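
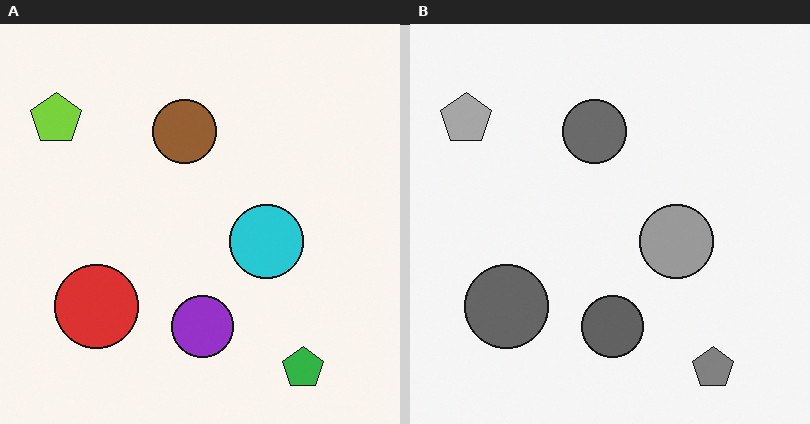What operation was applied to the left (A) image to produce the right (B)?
Converted to grayscale.

All color is removed — every shape is now a shade of grey.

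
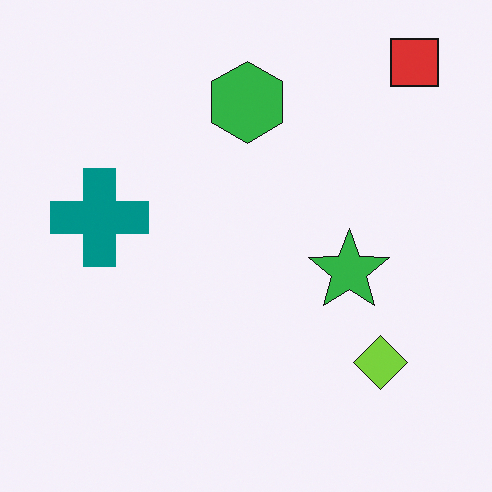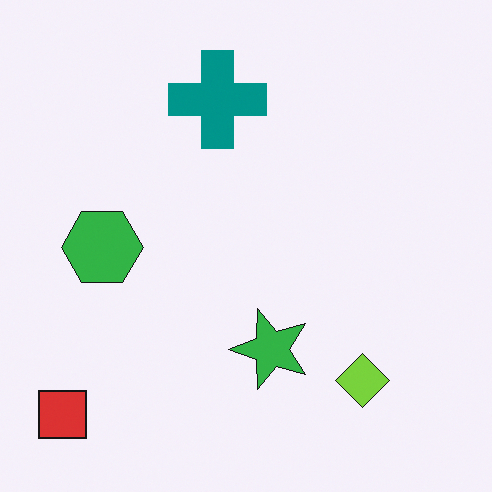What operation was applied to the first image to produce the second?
Transposed (reflected across the top-left ↔ bottom-right diagonal).

Shapes have swapped their row and column positions — what was in the top-right is now in the bottom-left — a diagonal reflection.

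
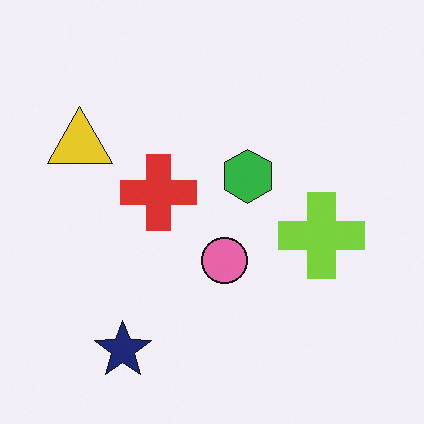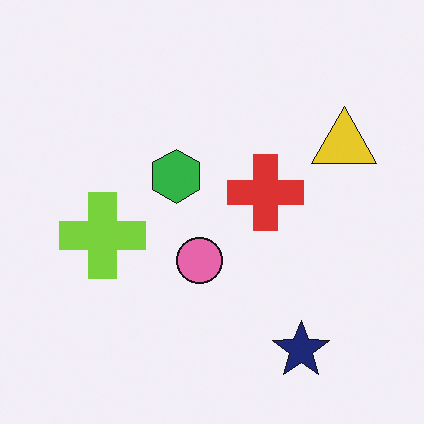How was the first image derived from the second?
Flipped horizontally (left ↔ right).

The yellow triangle is in the right of the second image and the left of the first — shapes on opposite sides of the vertical midline have swapped in a mirror flip.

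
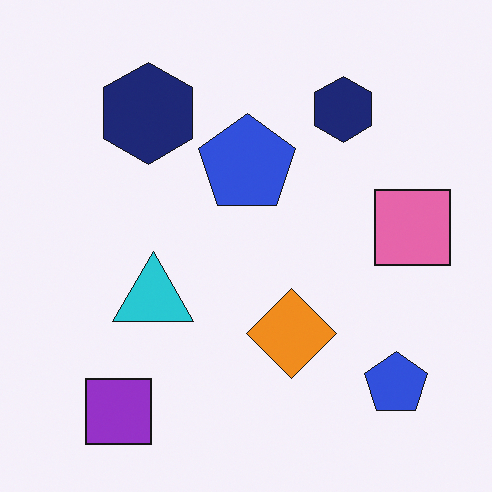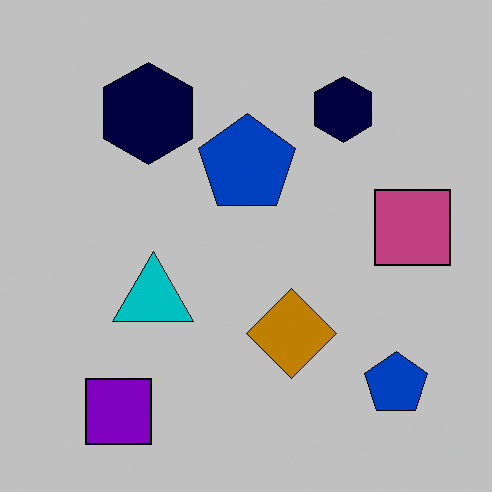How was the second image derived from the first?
It was heavily posterized to just a handful of flat colors.

Each flat color has snapped to a coarser quantized level — most visibly, the near-white background has dropped to a flat grey.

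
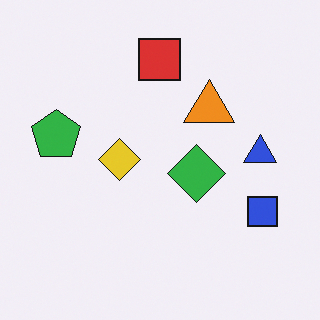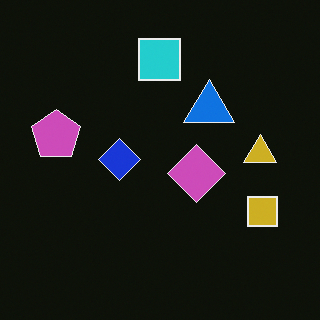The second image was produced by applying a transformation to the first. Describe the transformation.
The second image is the first color-inverted (negative).

The light background has become dark and every shape's color is its complement — a photographic negative.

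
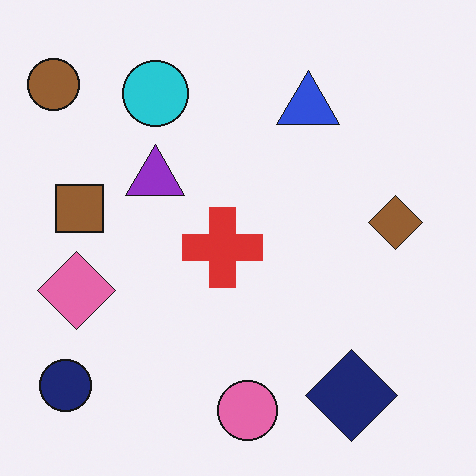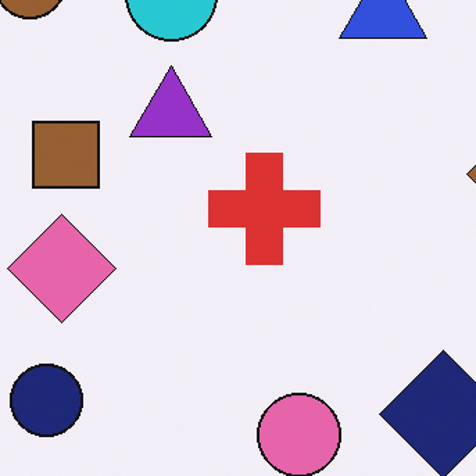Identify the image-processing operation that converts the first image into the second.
This is the original image cropped slightly and scaled back up.

The visible shapes are larger and the field of view is narrower; shapes near the original edges may be partly or wholly outside the frame — a crop-and-rescale.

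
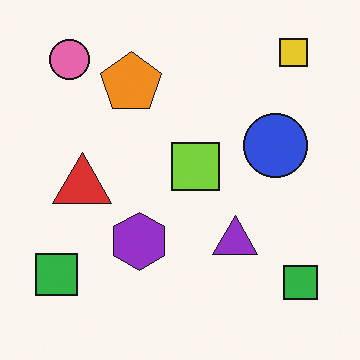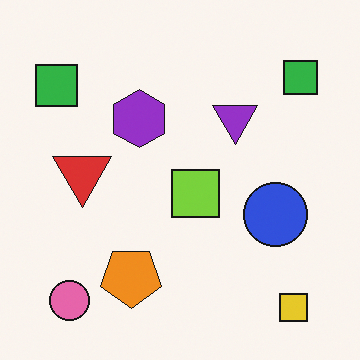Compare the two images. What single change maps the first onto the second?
The transformation is: flipped vertically (top ↔ bottom).

The yellow square is in the top-right of the first image and the bottom-right of the second — shapes on opposite sides of the horizontal midline have swapped in a mirror flip.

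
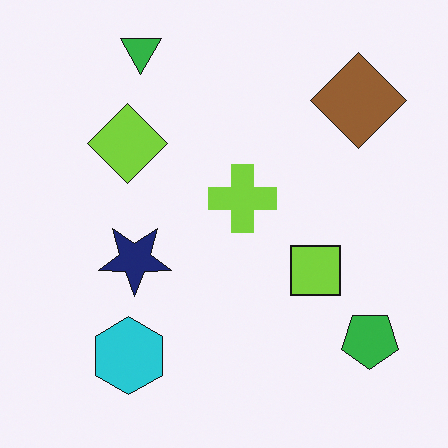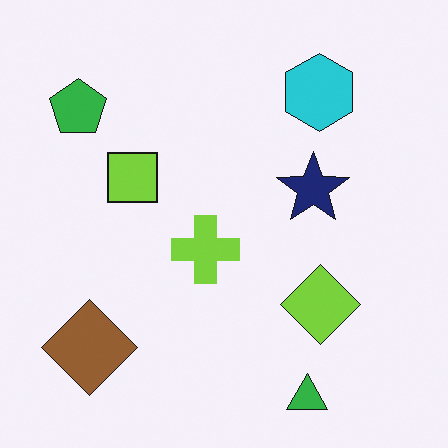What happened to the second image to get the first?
Rotated 180°.

The green triangle sits in the bottom-right of the second image and the top-left of the first — consistent with a whole-image 180° rotation.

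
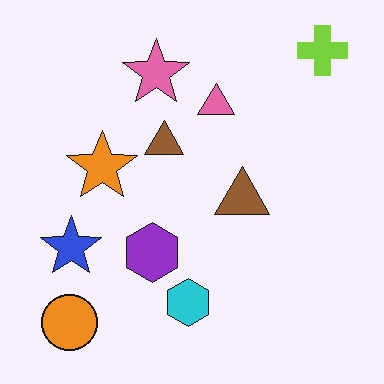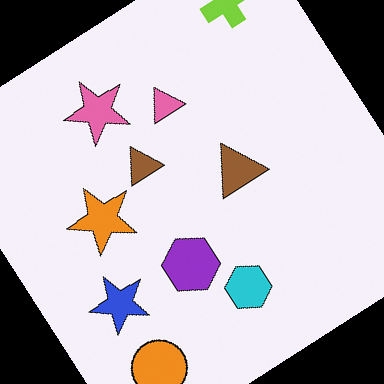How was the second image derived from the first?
The image was rotated counter-clockwise by a large amount — several tens of degrees.

Every shape is tilted by the same angle and the image corners show triangular fill wedges — a whole-image rotation by a non-right angle.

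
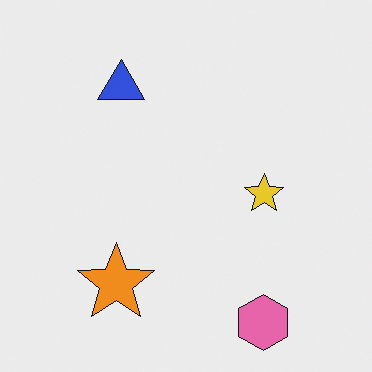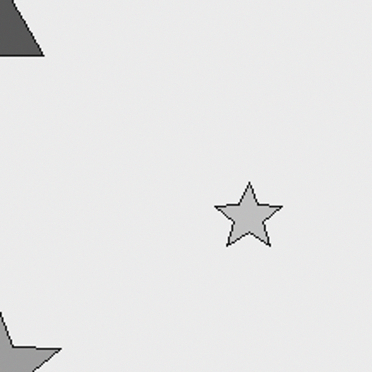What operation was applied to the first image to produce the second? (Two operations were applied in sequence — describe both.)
The second image is the first converted to grayscale, then cropped tightly and scaled back up.

All color is removed — every shape is now a shade of grey. The visible shapes are larger and the field of view is narrower; shapes near the original edges may be partly or wholly outside the frame — a crop-and-rescale.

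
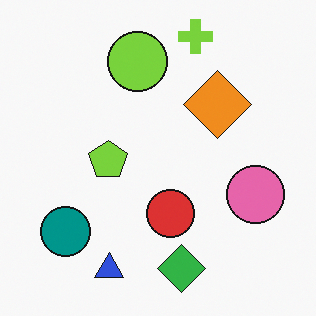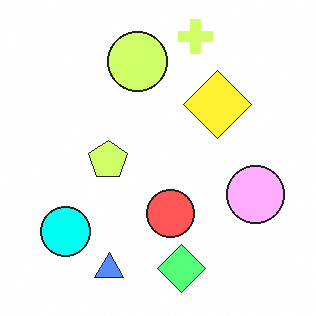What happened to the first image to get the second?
Noticeably brightened.

Every pixel — background and shapes alike — is uniformly brightened.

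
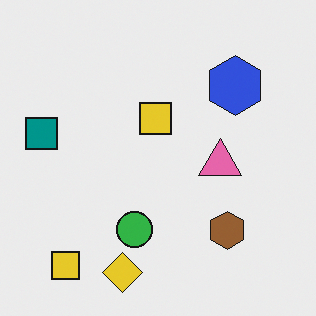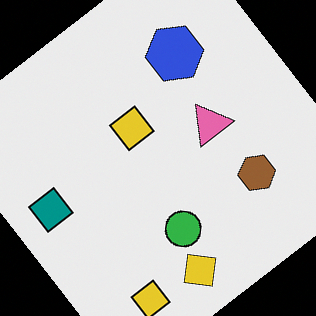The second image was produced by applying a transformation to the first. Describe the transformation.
The transformation is: rotated counter-clockwise by a large amount — several tens of degrees.

Every shape is tilted by the same angle and the image corners show triangular fill wedges — a whole-image rotation by a non-right angle.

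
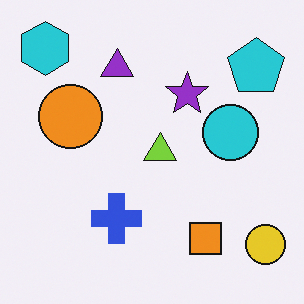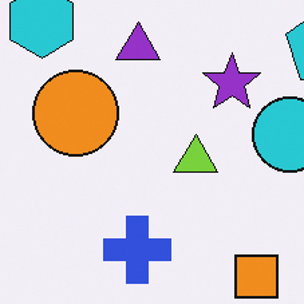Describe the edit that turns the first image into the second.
Cropped slightly and scaled back up.

The visible shapes are larger and the field of view is narrower; shapes near the original edges may be partly or wholly outside the frame — a crop-and-rescale.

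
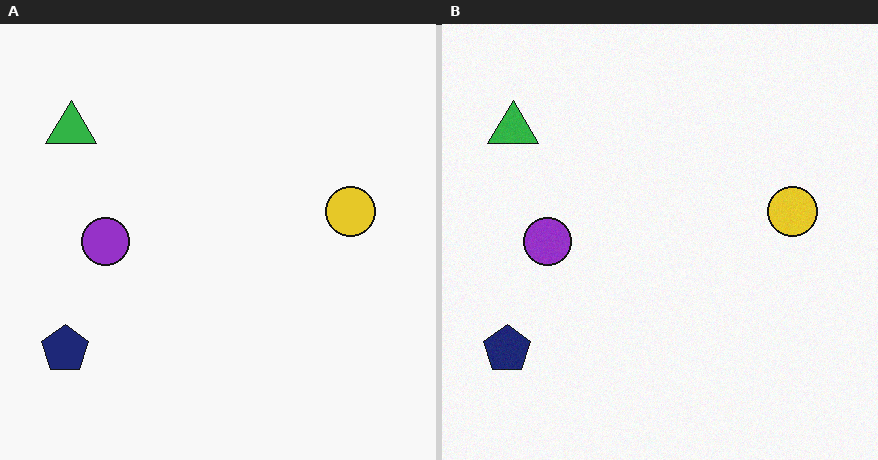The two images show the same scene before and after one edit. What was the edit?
The image was degraded with light additive noise.

Random speckle covers the whole image, including the flat background.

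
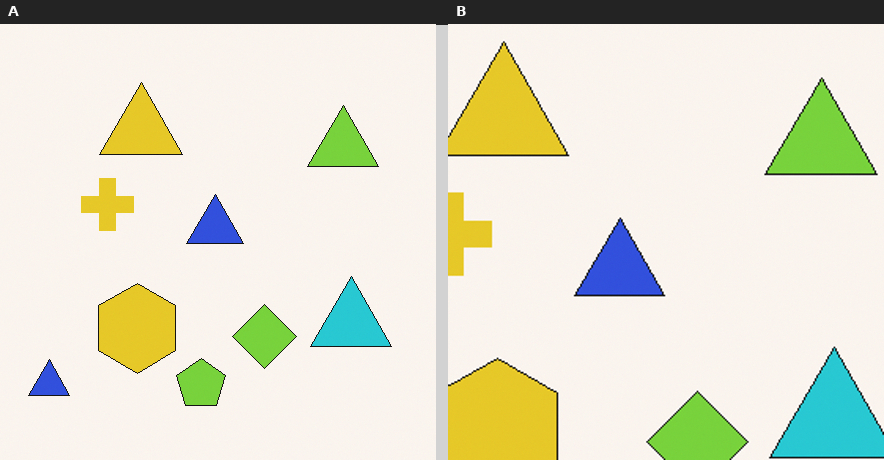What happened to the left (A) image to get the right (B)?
It was cropped to a modestly smaller region and rescaled.

The visible shapes are larger and the field of view is narrower; shapes near the original edges may be partly or wholly outside the frame — a crop-and-rescale.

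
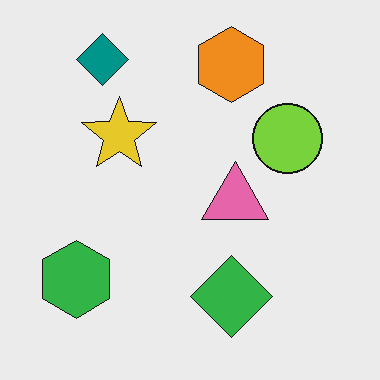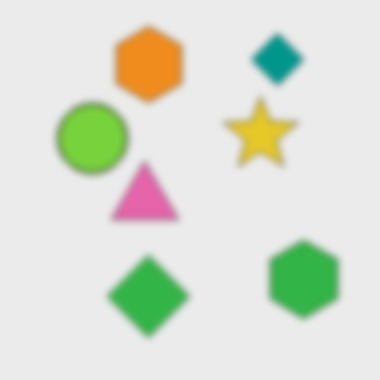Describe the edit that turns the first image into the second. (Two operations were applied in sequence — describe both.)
The transformation is: moderately blurred, then flipped horizontally (left ↔ right).

Shape edges and outlines are uniformly softened across the whole image. The green hexagon is in the bottom-left of the first image and the bottom-right of the second — shapes on opposite sides of the vertical midline have swapped in a mirror flip.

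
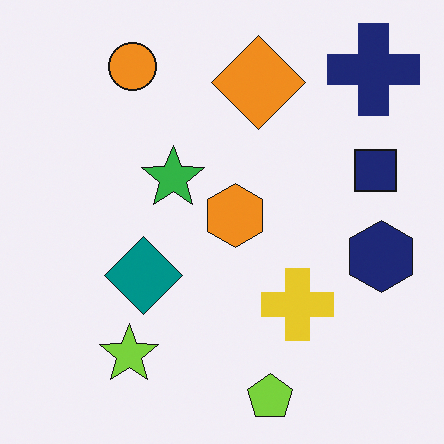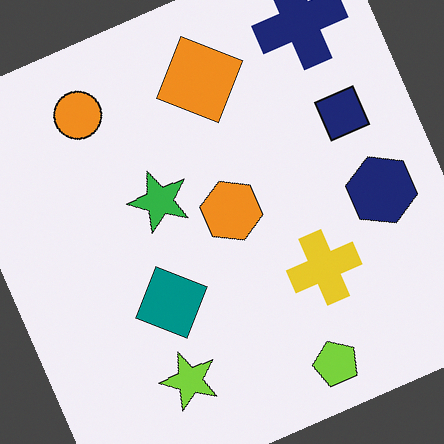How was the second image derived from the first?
The image was rotated counter-clockwise by a moderate amount.

Every shape is tilted by the same angle and the image corners show triangular fill wedges — a whole-image rotation by a non-right angle.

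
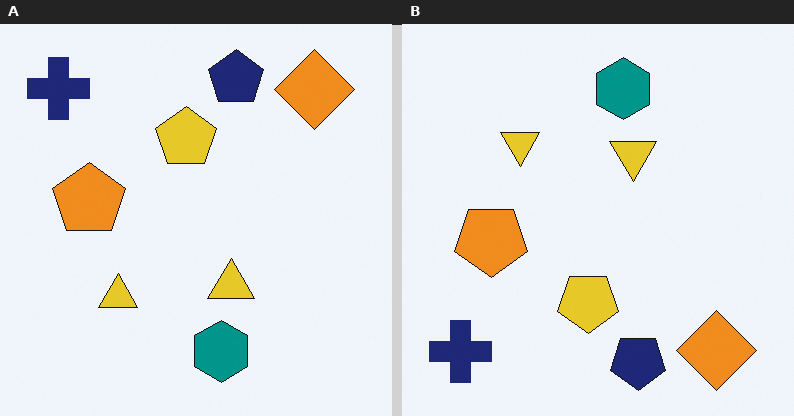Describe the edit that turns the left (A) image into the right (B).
This is the original image flipped vertically (top ↔ bottom).

The navy pentagon is in the top of the left (A) image and the bottom of the right (B) — shapes on opposite sides of the horizontal midline have swapped in a mirror flip.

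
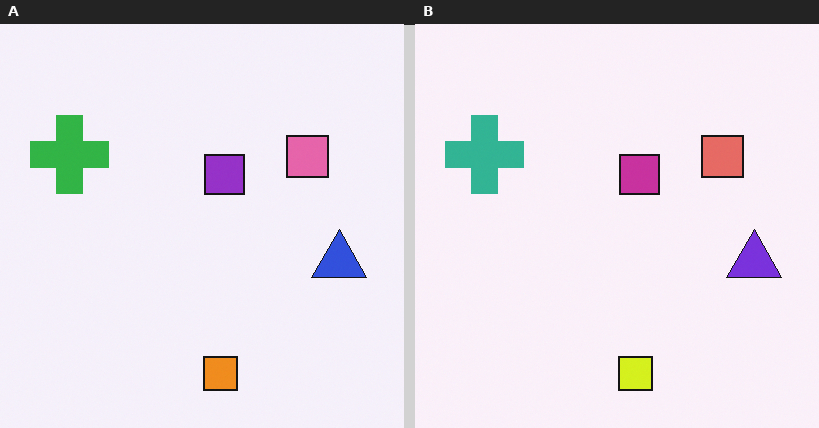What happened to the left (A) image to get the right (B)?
It was hue-shifted slightly.

Every shape's color has rotated by the same amount around the hue wheel — a uniform hue shift.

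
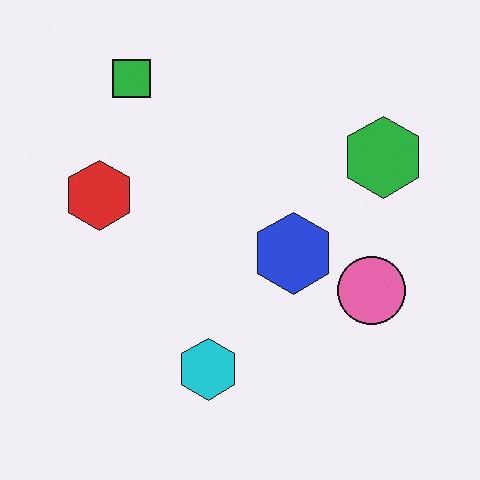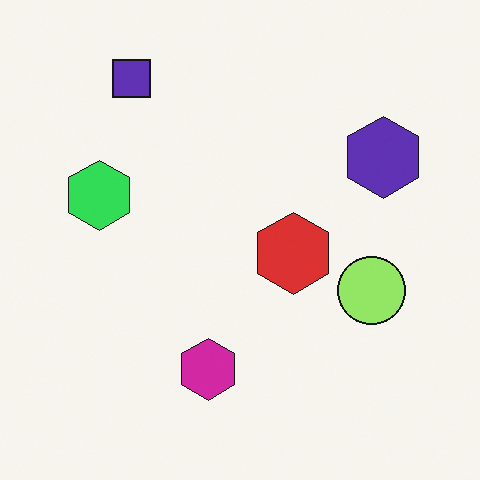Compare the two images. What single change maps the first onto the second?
Hue-shifted through roughly a third of the color wheel.

Every shape's color has rotated by the same amount around the hue wheel — a uniform hue shift.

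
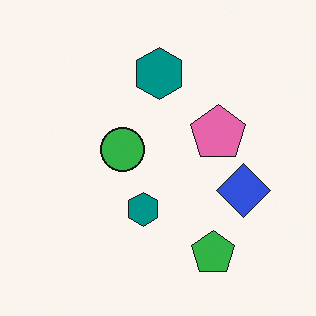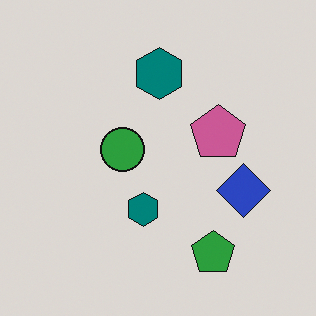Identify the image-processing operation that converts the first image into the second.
The image was slightly darkened.

Every pixel — background and shapes alike — is uniformly darkened.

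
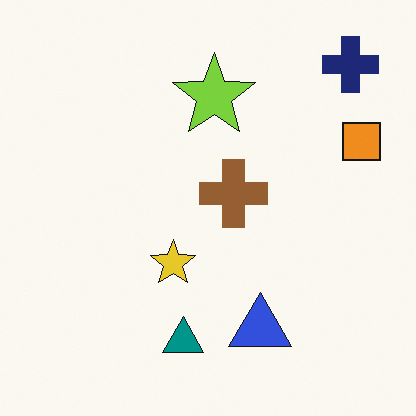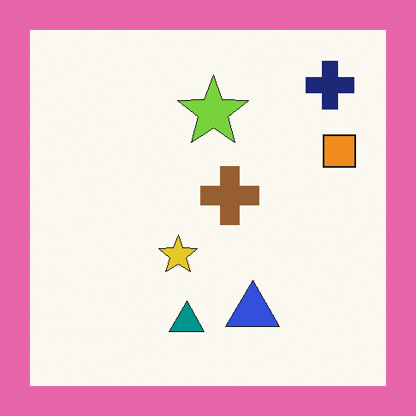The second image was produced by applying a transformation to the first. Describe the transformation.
The image was framed with a pink border.

A solid pink frame runs around the edge of the second image, with the content slightly shrunk inside it.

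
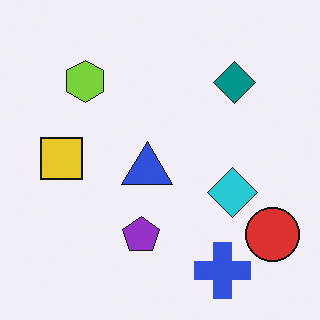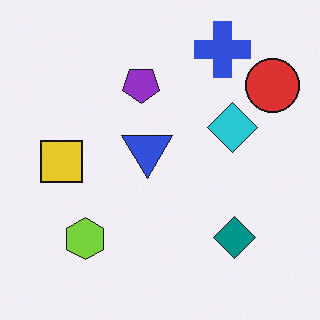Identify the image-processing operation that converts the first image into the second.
The image was flipped vertically (top ↔ bottom).

The blue cross is in the bottom-right of the first image and the top-right of the second — shapes on opposite sides of the horizontal midline have swapped in a mirror flip.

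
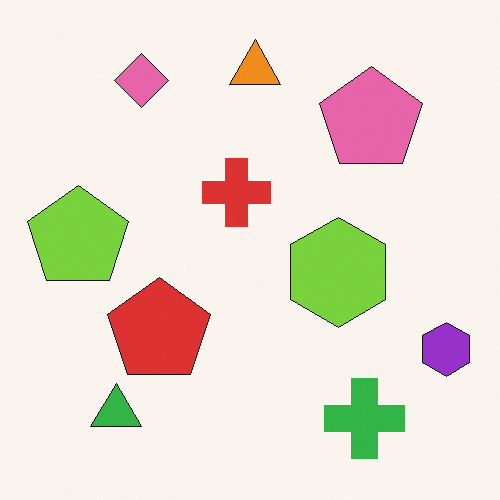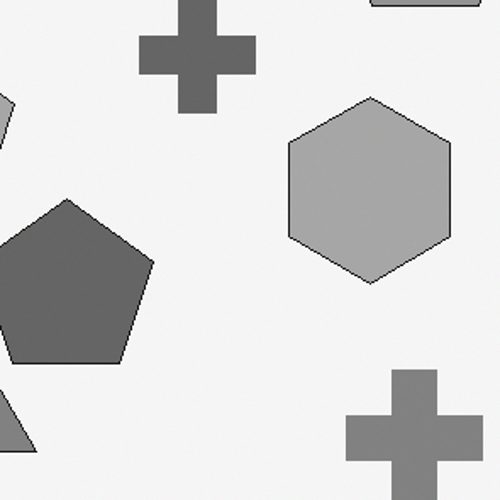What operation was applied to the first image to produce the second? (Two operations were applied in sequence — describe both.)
This is the original image converted to grayscale, then cropped tightly and scaled back up.

All color is removed — every shape is now a shade of grey. The visible shapes are larger and the field of view is narrower; shapes near the original edges may be partly or wholly outside the frame — a crop-and-rescale.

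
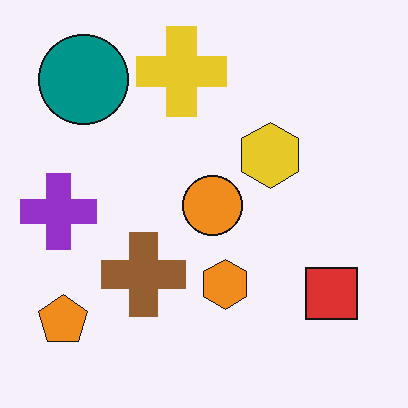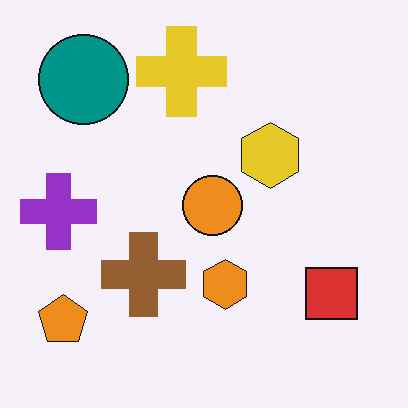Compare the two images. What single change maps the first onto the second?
The second image is the first given moderate JPEG compression.

Blocky 8×8 compression artifacts appear around shape edges and the flat background shows ringing — characteristic JPEG degradation.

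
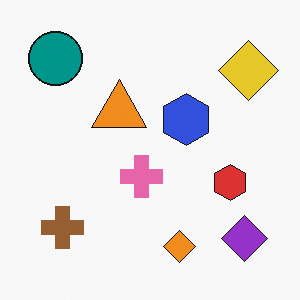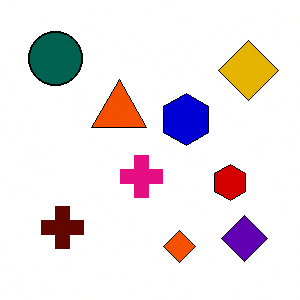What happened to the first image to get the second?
The transformation is: boosted in contrast.

Tones are pushed away from mid-grey across the whole image — a global contrast change.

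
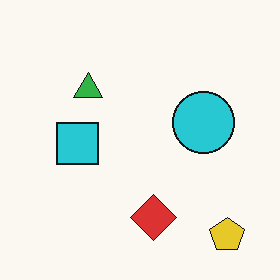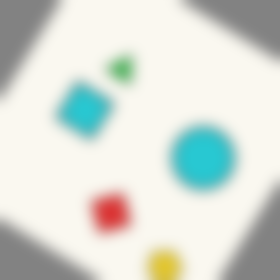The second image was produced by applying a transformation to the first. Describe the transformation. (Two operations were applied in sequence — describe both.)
This is the original image rotated clockwise by a large amount — several tens of degrees, then heavily blurred.

Every shape is tilted by the same angle and the image corners show triangular fill wedges — a whole-image rotation by a non-right angle. Shape edges and outlines are uniformly softened across the whole image.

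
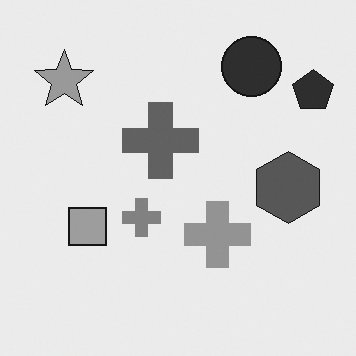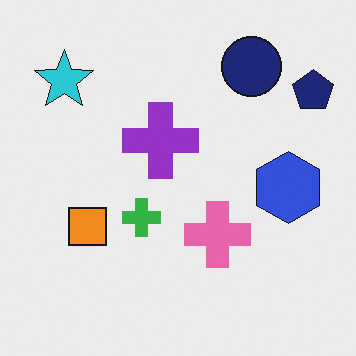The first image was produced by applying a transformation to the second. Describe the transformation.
Converted to grayscale.

All color is removed — every shape is now a shade of grey.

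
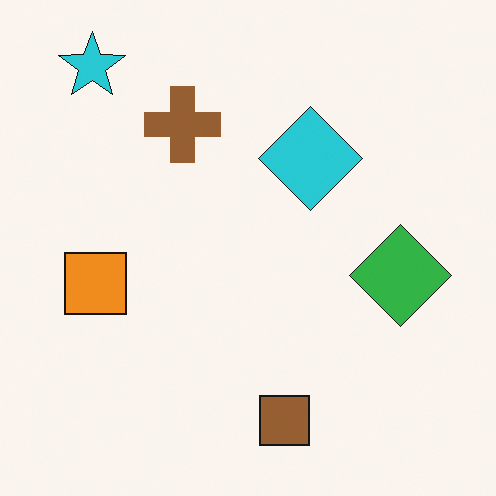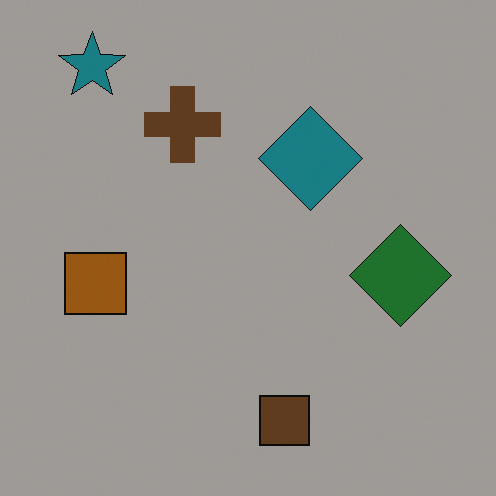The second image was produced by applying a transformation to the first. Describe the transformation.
This is the original image darkened a lot.

Every pixel — background and shapes alike — is uniformly darkened.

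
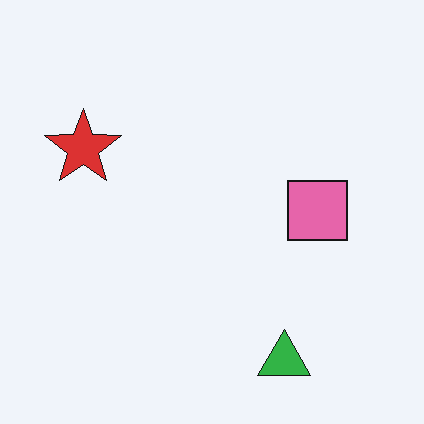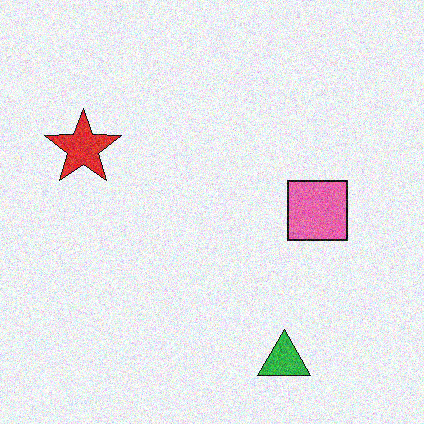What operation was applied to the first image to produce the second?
The second image is the first degraded with visible gaussian noise.

Random speckle covers the whole image, including the flat background.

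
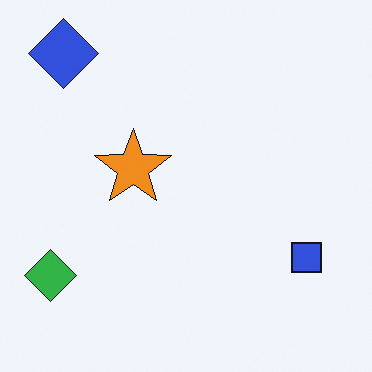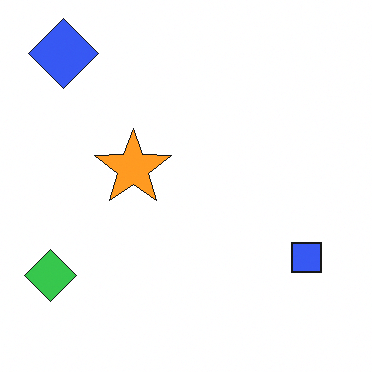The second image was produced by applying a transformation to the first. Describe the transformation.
Slightly brightened.

Every pixel — background and shapes alike — is uniformly brightened.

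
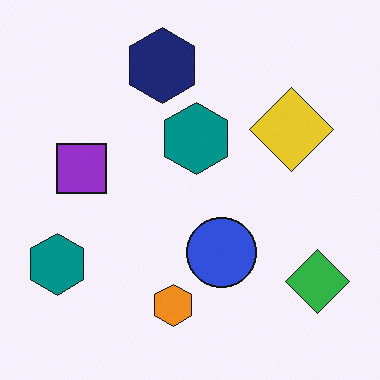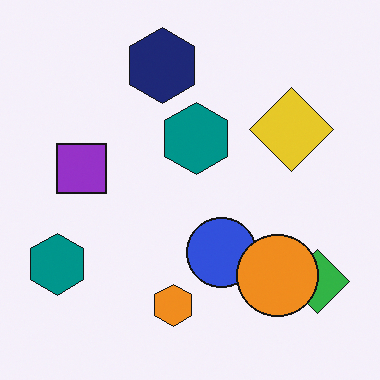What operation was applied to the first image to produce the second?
Overlaid with an additional orange circle.

An orange circle appears in the second image that is absent from the first.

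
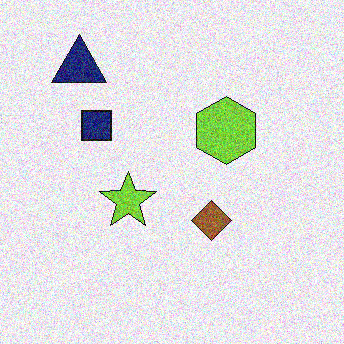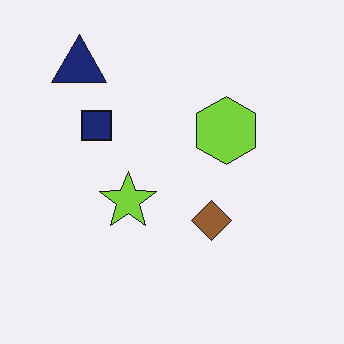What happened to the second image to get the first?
Degraded with a thick layer of grain.

Random speckle covers the whole image, including the flat background.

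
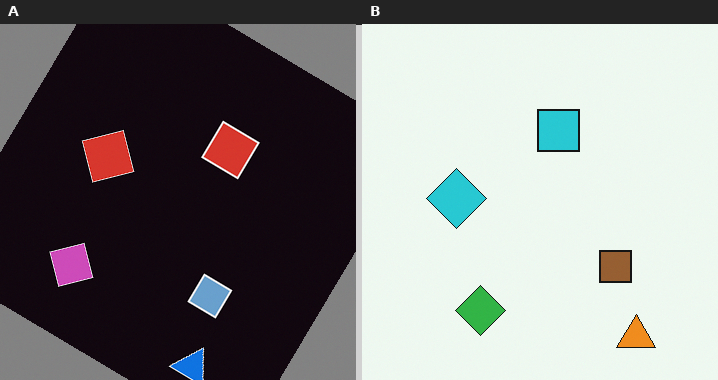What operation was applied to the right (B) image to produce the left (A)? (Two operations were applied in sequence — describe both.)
The left (A) image is the right (B) color-inverted (negative), then rotated clockwise by a large amount — several tens of degrees.

The light background has become dark and every shape's color is its complement — a photographic negative. Every shape is tilted by the same angle and the image corners show triangular fill wedges — a whole-image rotation by a non-right angle.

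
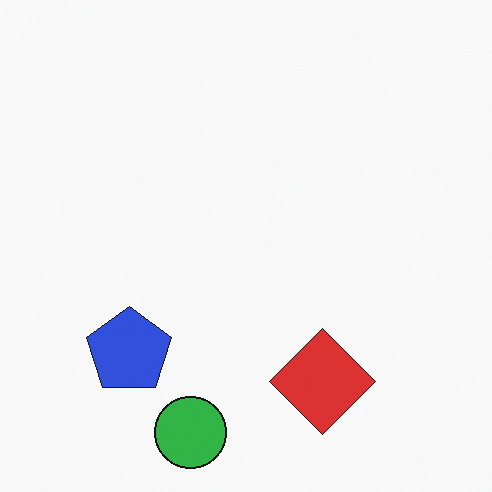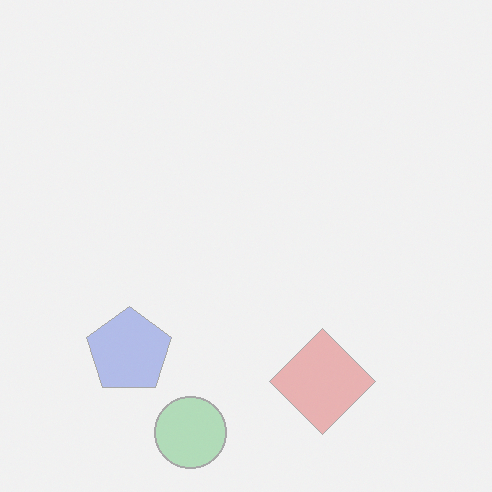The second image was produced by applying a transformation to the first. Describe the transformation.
It was washed out (contrast reduced).

Tones are pushed toward mid-grey across the whole image — a global contrast change.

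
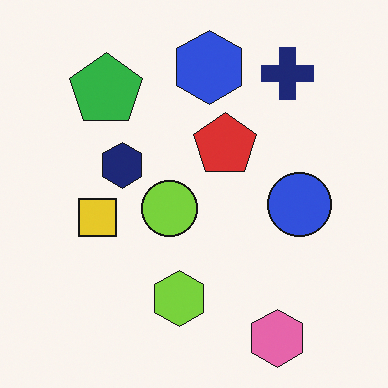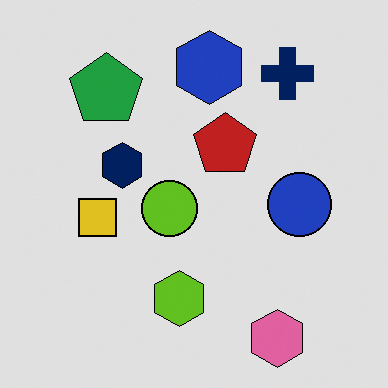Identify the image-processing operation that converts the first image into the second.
It was moderately posterized.

Each flat color has snapped to a coarser quantized level — most visibly, the near-white background has dropped to a flat grey.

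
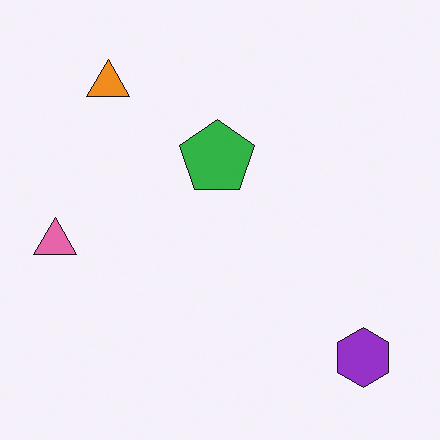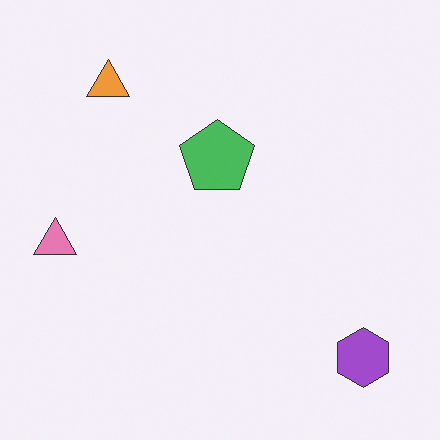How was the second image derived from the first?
Given slightly reduced contrast.

Tones are pushed toward mid-grey across the whole image — a global contrast change.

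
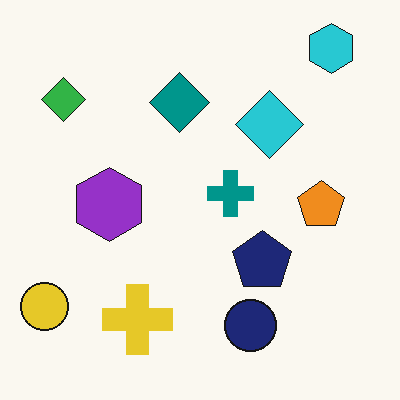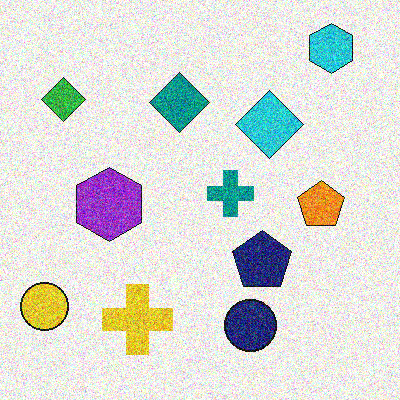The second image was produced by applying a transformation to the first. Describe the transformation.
It was degraded with strong gaussian noise.

Random speckle covers the whole image, including the flat background.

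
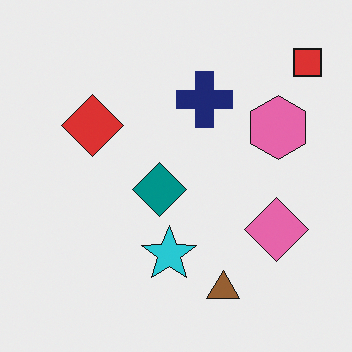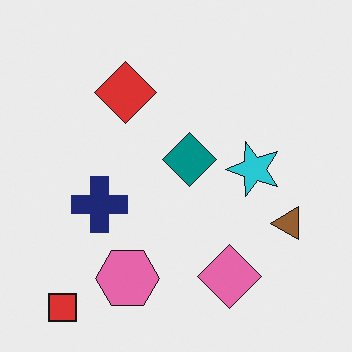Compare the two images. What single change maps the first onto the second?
The image was transposed (reflected across the top-left ↔ bottom-right diagonal).

Shapes have swapped their row and column positions — what was in the top-right is now in the bottom-left — a diagonal reflection.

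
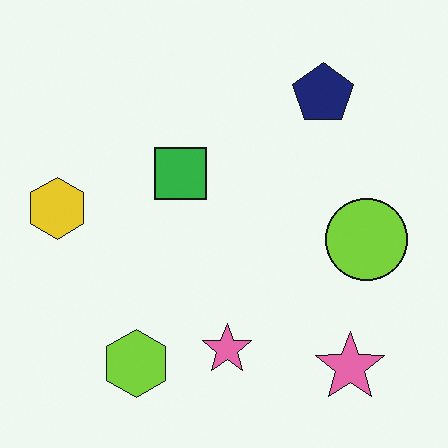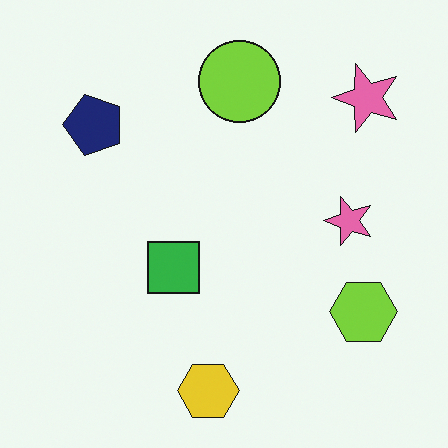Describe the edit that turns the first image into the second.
This is the original image rotated 90° counter-clockwise.

The yellow hexagon sits in the left of the first image and the bottom of the second — consistent with a whole-image 90° counter-clockwise rotation.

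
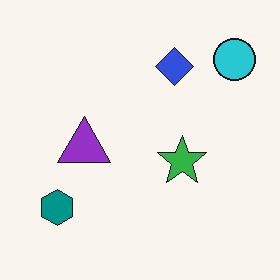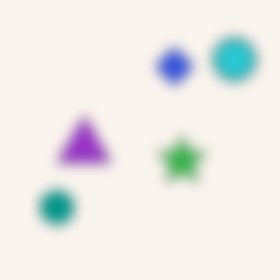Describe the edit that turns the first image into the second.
The image was strongly gaussian-blurred.

Shape edges and outlines are uniformly softened across the whole image.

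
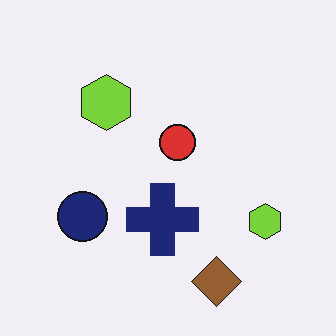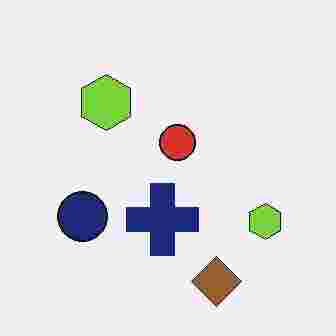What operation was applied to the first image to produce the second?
The second image is the first degraded with heavy JPEG compression.

Blocky 8×8 compression artifacts appear around shape edges and the flat background shows ringing — characteristic JPEG degradation.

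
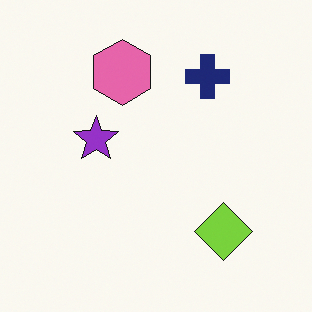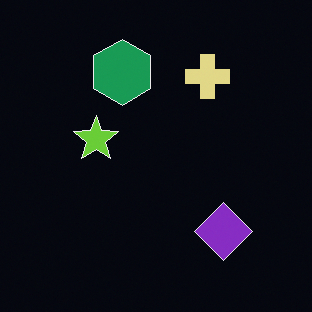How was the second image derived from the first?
The image was color-inverted (negative).

The light background has become dark and every shape's color is its complement — a photographic negative.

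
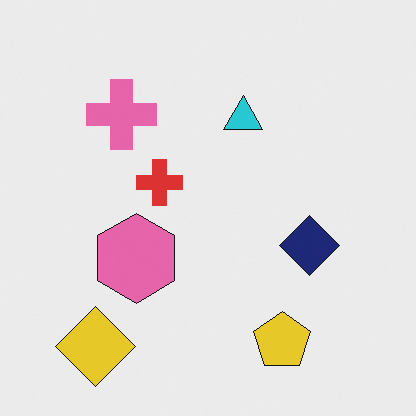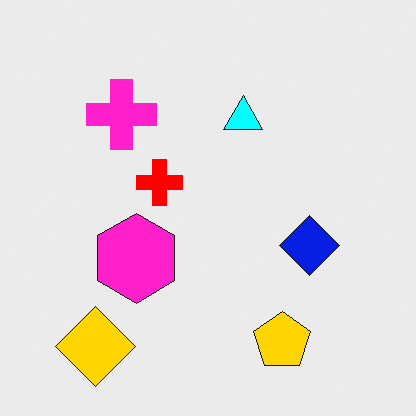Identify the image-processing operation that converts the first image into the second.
Made much more vivid (saturation change).

All colors are more vivid — a global saturation change.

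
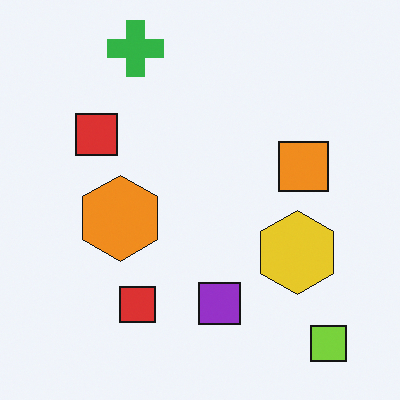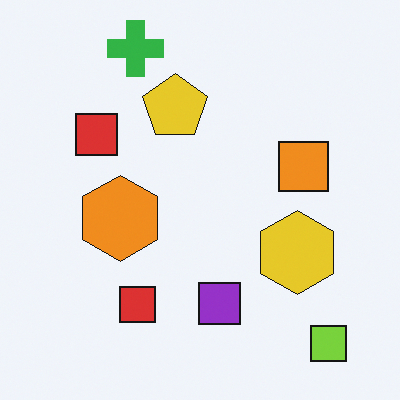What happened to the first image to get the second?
It was overlaid with an additional yellow pentagon.

A yellow pentagon appears in the second image that is absent from the first.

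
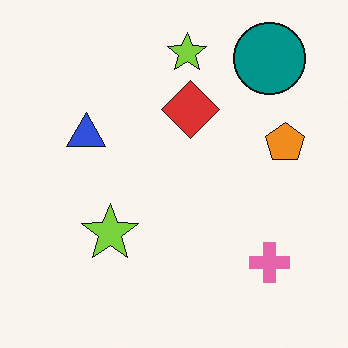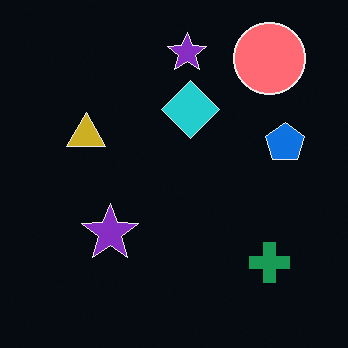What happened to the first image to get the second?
Color-inverted (negative).

The light background has become dark and every shape's color is its complement — a photographic negative.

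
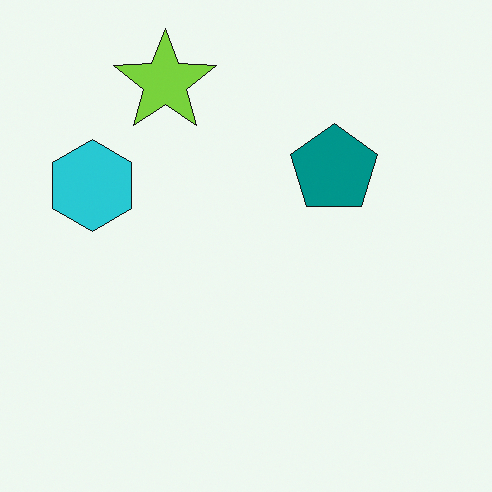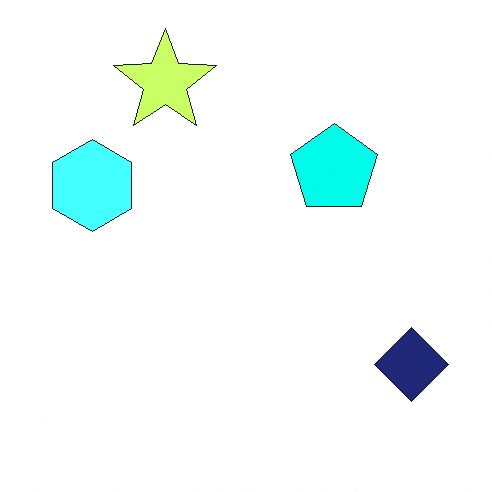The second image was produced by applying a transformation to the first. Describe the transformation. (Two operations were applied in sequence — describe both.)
The transformation is: substantially brightened, then overlaid with an additional navy diamond.

Every pixel — background and shapes alike — is uniformly brightened. A navy diamond appears in the second image that is absent from the first.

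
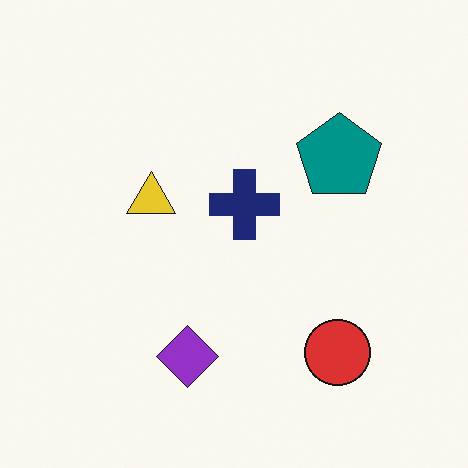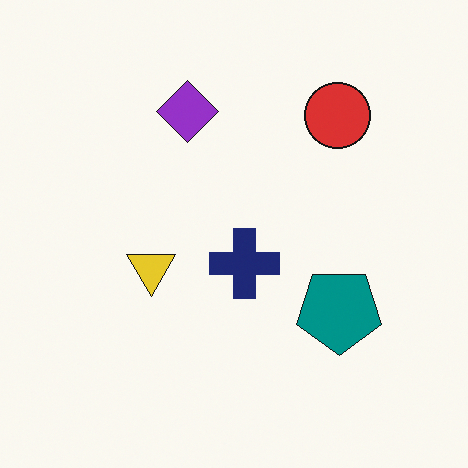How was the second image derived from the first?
This is the original image flipped vertically (top ↔ bottom).

The purple diamond is in the bottom of the first image and the top of the second — shapes on opposite sides of the horizontal midline have swapped in a mirror flip.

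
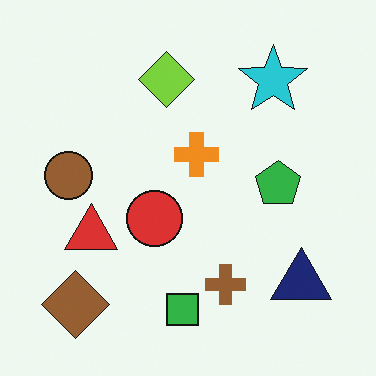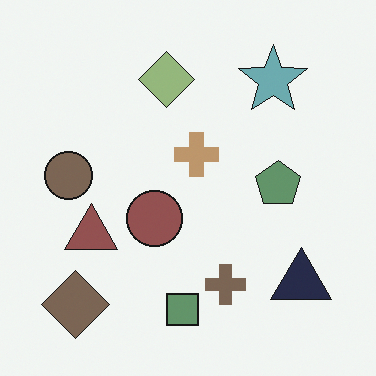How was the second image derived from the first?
This is the original image made much more muted (saturation change).

All colors are more muted and greyish — a global saturation change.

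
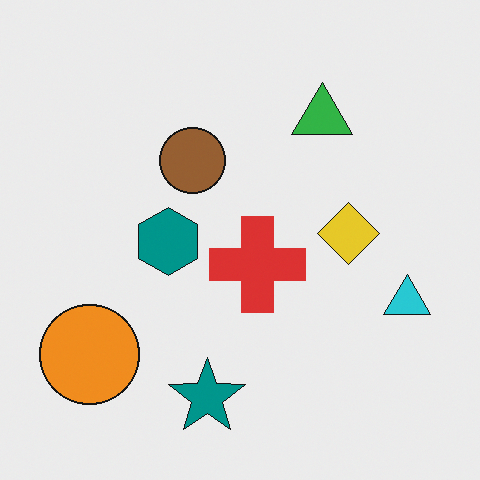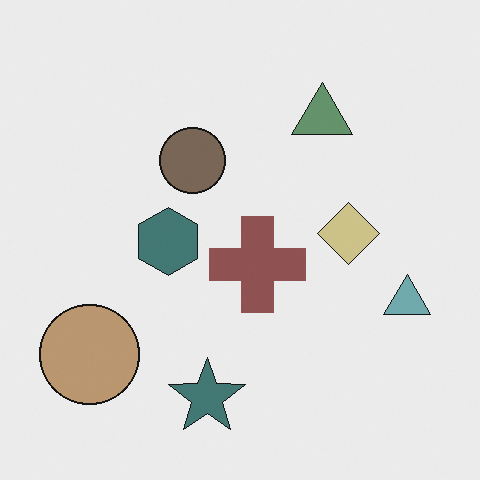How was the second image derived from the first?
The image was made much more muted (saturation change).

All colors are more muted and greyish — a global saturation change.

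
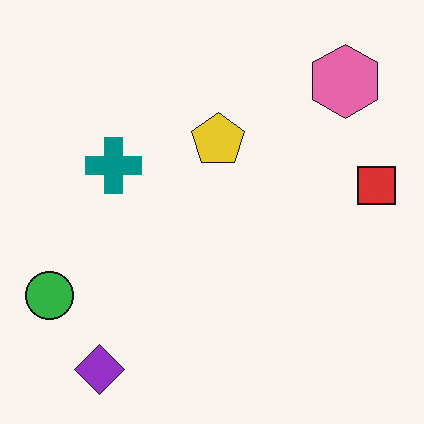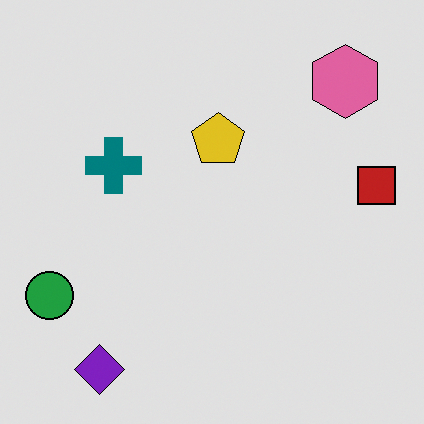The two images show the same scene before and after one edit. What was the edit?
The transformation is: posterized to a reduced palette.

Each flat color has snapped to a coarser quantized level — most visibly, the near-white background has dropped to a flat grey.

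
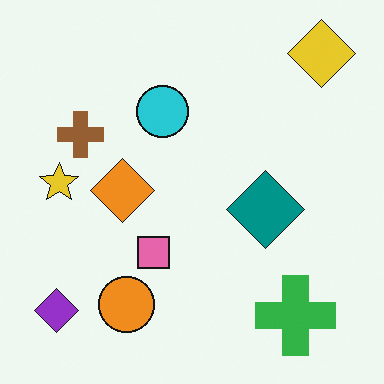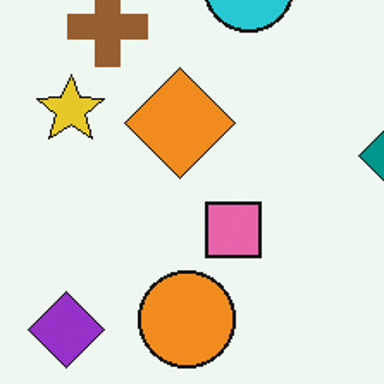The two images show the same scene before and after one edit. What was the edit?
This is the original image cropped to a noticeably smaller region and rescaled.

The visible shapes are larger and the field of view is narrower; shapes near the original edges may be partly or wholly outside the frame — a crop-and-rescale.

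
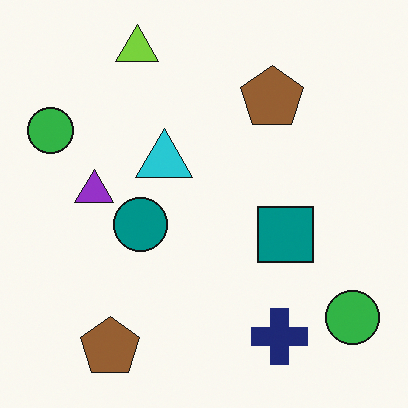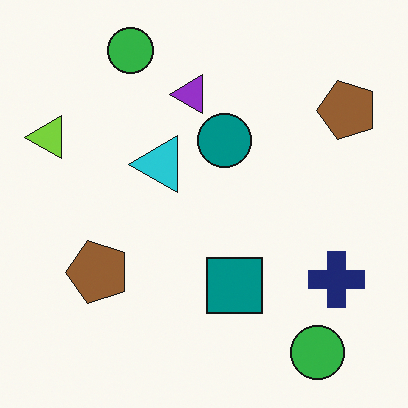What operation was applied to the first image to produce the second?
The transformation is: transposed (reflected across the top-left ↔ bottom-right diagonal).

Shapes have swapped their row and column positions — what was in the top-right is now in the bottom-left — a diagonal reflection.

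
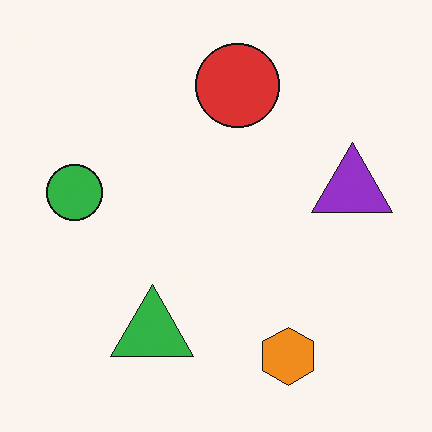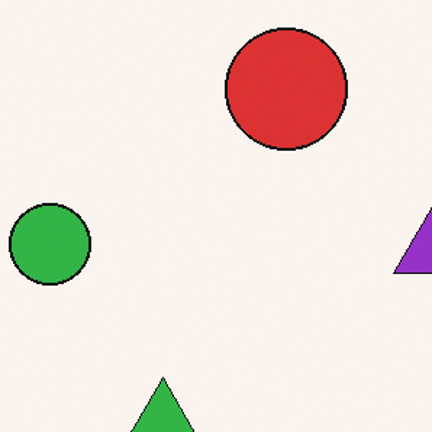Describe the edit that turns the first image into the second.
The second image is the first cropped to a modestly smaller region and rescaled.

The visible shapes are larger and the field of view is narrower; shapes near the original edges may be partly or wholly outside the frame — a crop-and-rescale.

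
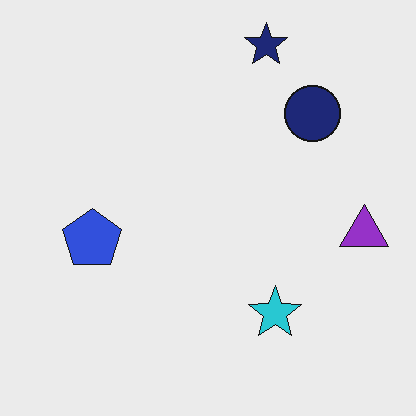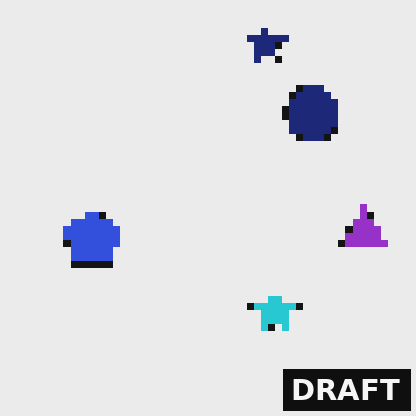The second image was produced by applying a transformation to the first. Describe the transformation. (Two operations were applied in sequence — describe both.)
Pixelated into visible square blocks, then watermarked with the text "DRAFT" in the lower-right corner.

Shapes are reduced to large square blocks; fine edges and outlines are lost — a downscale-then-upscale (mosaic) effect. A dark label reading "DRAFT" appears in the lower-right corner.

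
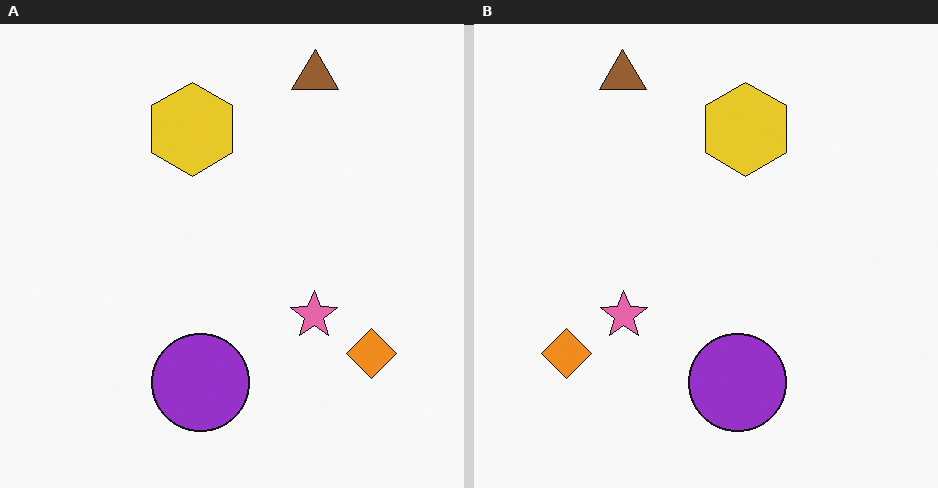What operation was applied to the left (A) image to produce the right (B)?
This is the original image flipped horizontally (left ↔ right).

The orange diamond is in the bottom-right of the left (A) image and the bottom-left of the right (B) — shapes on opposite sides of the vertical midline have swapped in a mirror flip.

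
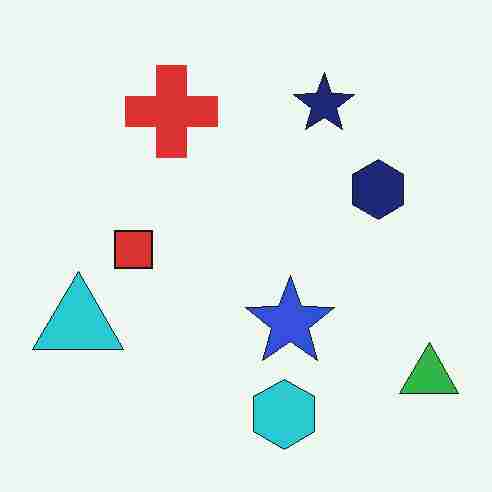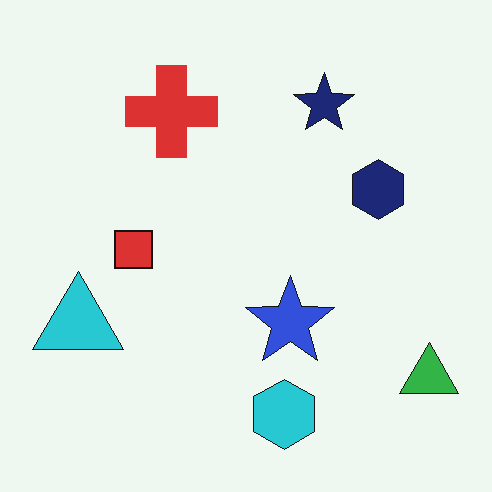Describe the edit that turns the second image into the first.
This is the original image degraded with heavy JPEG compression.

Blocky 8×8 compression artifacts appear around shape edges and the flat background shows ringing — characteristic JPEG degradation.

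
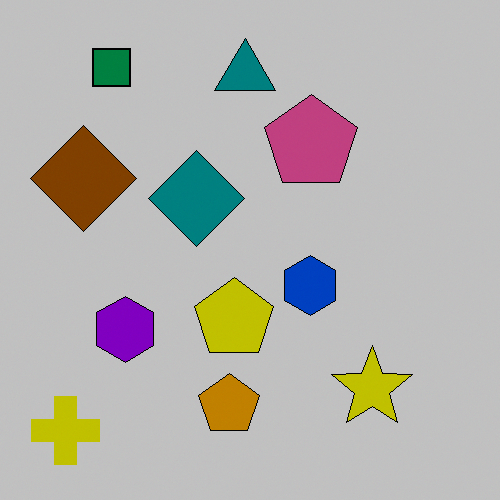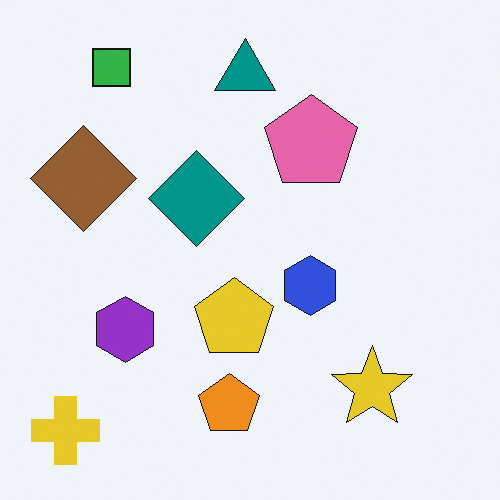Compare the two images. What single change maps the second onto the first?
This is the original image aggressively posterized.

Each flat color has snapped to a coarser quantized level — most visibly, the near-white background has dropped to a flat grey.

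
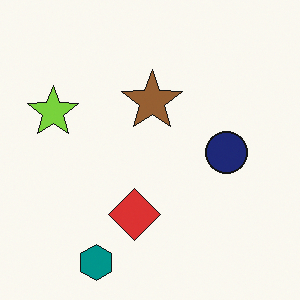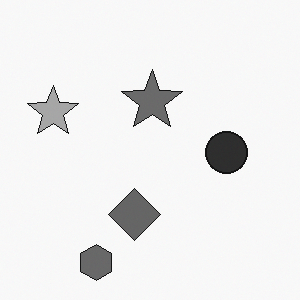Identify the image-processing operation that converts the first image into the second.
This is the original image converted to grayscale.

All color is removed — every shape is now a shade of grey.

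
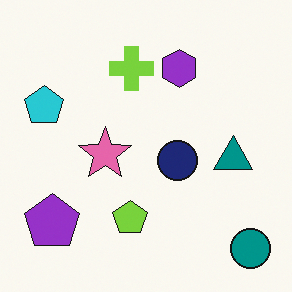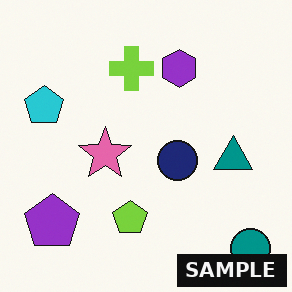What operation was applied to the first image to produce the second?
Watermarked with the text "SAMPLE" in the lower-right corner.

A dark label reading "SAMPLE" appears in the lower-right corner.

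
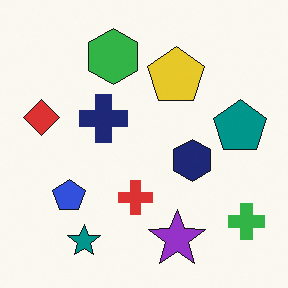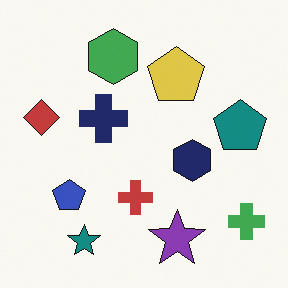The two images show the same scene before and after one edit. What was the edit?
It was slightly desaturated.

All colors are more muted and greyish — a global saturation change.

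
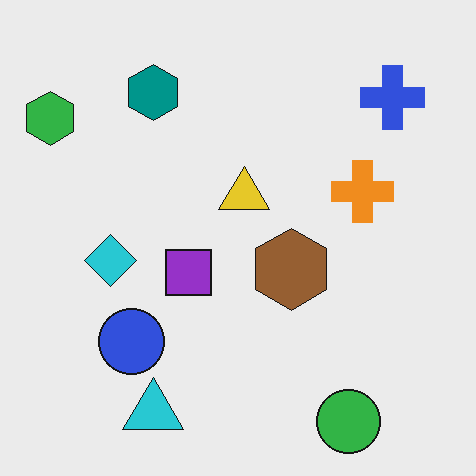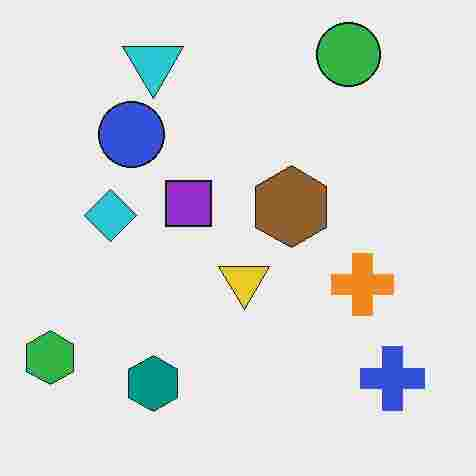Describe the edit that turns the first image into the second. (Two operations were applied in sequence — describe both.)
The second image is the first flipped vertically (top ↔ bottom), then heavily JPEG-compressed with obvious blocking artifacts.

The green circle is in the bottom-right of the first image and the top-right of the second — shapes on opposite sides of the horizontal midline have swapped in a mirror flip. Blocky 8×8 compression artifacts appear around shape edges and the flat background shows ringing — characteristic JPEG degradation.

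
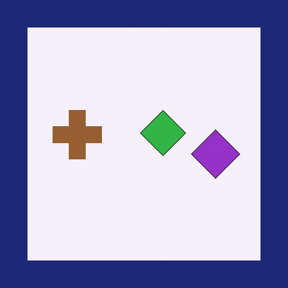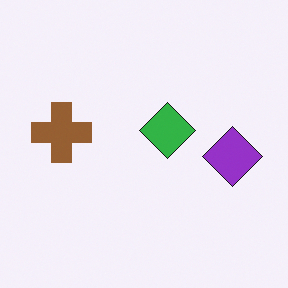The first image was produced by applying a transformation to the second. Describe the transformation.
Framed with a navy border.

A solid navy frame runs around the edge of the first image, with the content slightly shrunk inside it.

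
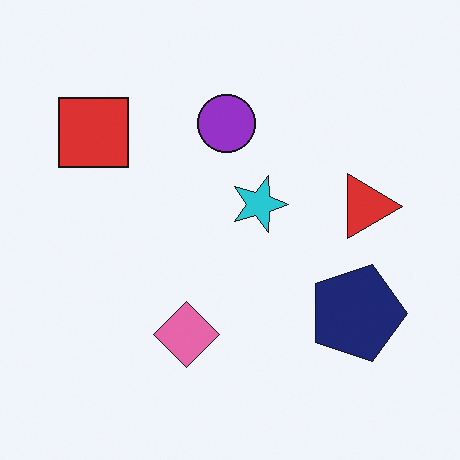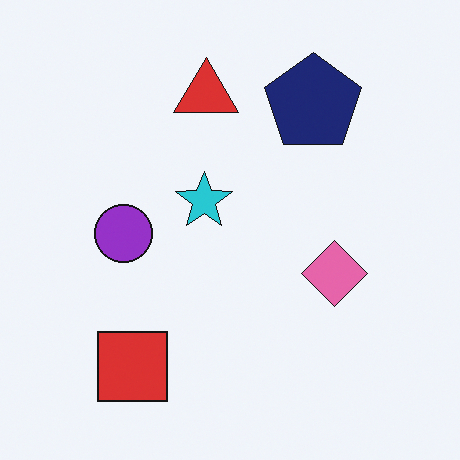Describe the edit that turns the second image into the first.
The first image is the second rotated 90° clockwise.

The red square sits in the bottom-left of the second image and the top-left of the first — consistent with a whole-image 90° clockwise rotation.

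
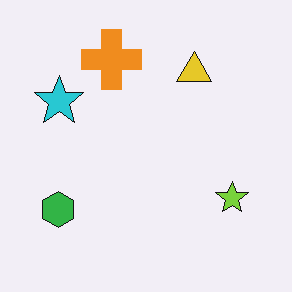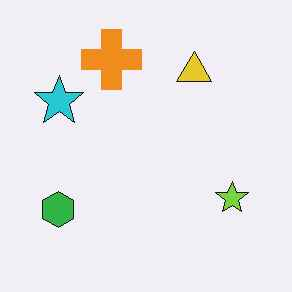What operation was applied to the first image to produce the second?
It was given moderate JPEG compression.

Blocky 8×8 compression artifacts appear around shape edges and the flat background shows ringing — characteristic JPEG degradation.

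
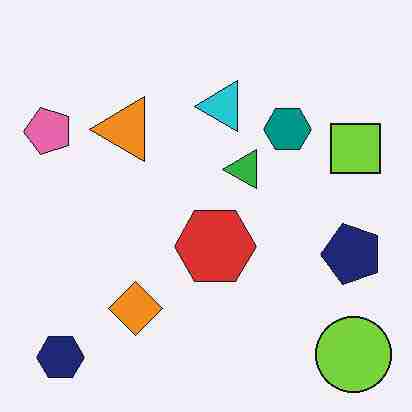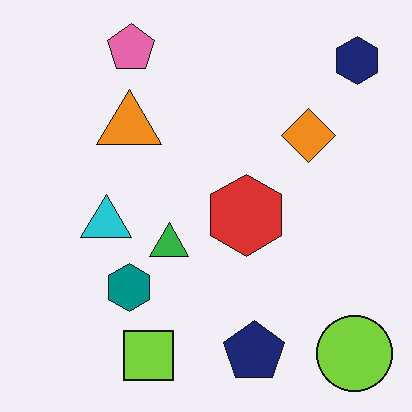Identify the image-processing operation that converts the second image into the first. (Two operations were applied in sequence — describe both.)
This is the original image heavily JPEG-compressed with obvious blocking artifacts, then transposed (reflected across the top-left ↔ bottom-right diagonal).

Blocky 8×8 compression artifacts appear around shape edges and the flat background shows ringing — characteristic JPEG degradation. Shapes have swapped their row and column positions — what was in the top-right is now in the bottom-left — a diagonal reflection.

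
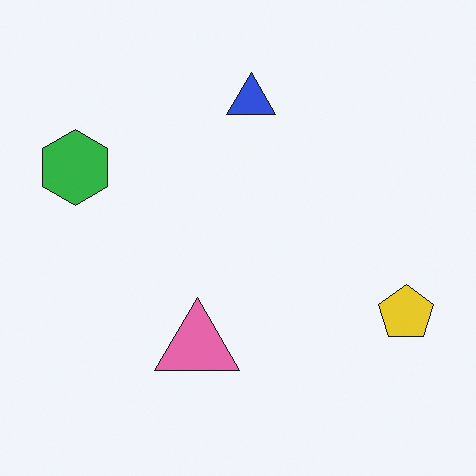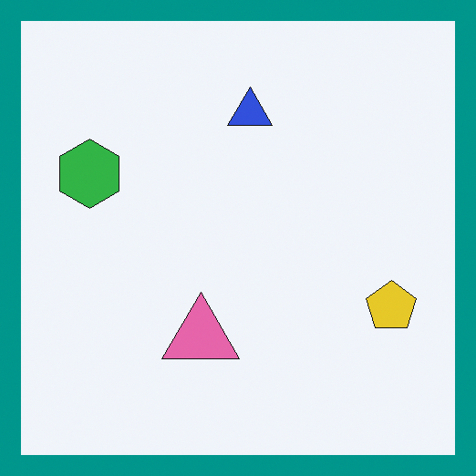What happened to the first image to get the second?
This is the original image framed with a teal border.

A solid teal frame runs around the edge of the second image, with the content slightly shrunk inside it.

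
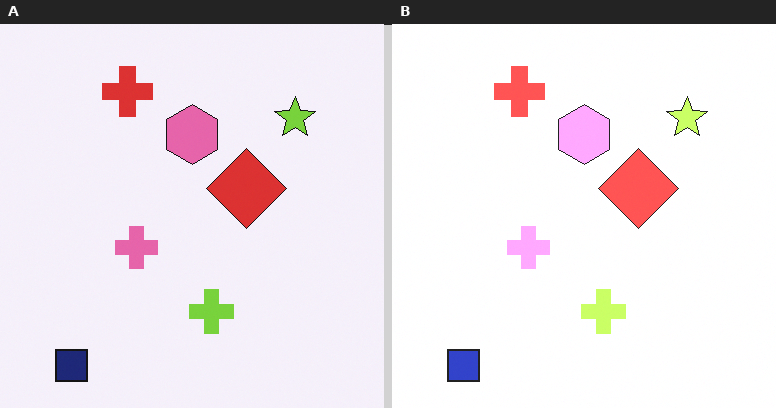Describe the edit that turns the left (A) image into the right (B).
The transformation is: substantially brightened.

Every pixel — background and shapes alike — is uniformly brightened.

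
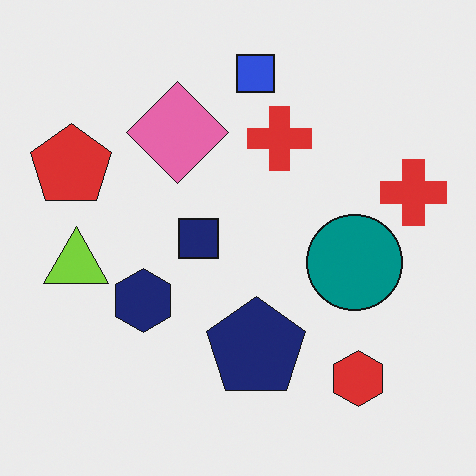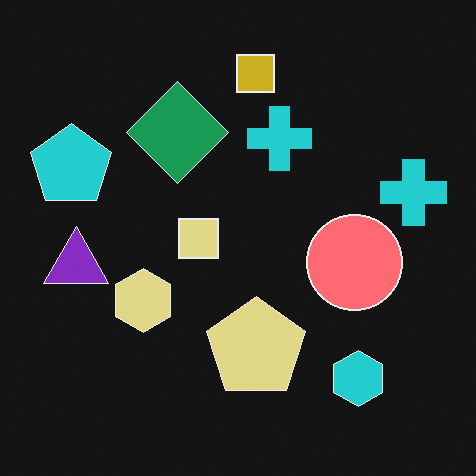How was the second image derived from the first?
The transformation is: color-inverted (negative).

The light background has become dark and every shape's color is its complement — a photographic negative.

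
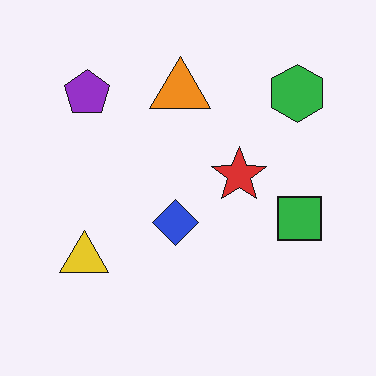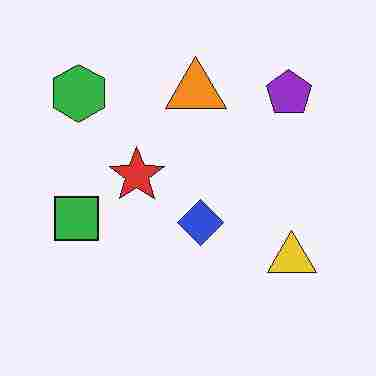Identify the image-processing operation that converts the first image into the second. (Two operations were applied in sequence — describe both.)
Flipped horizontally (left ↔ right), then degraded with heavy JPEG compression.

The green square is in the right of the first image and the left of the second — shapes on opposite sides of the vertical midline have swapped in a mirror flip. Blocky 8×8 compression artifacts appear around shape edges and the flat background shows ringing — characteristic JPEG degradation.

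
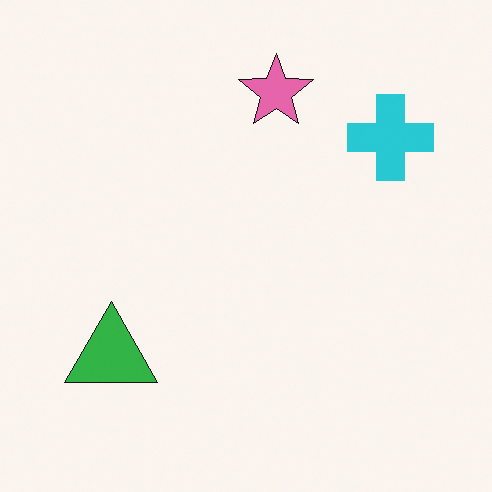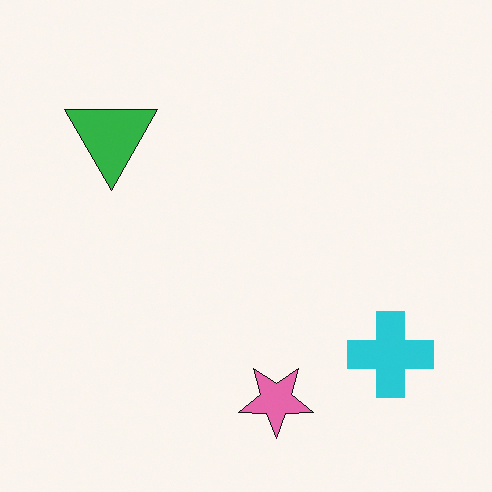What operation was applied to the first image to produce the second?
Flipped vertically (top ↔ bottom).

The pink star is in the top of the first image and the bottom of the second — shapes on opposite sides of the horizontal midline have swapped in a mirror flip.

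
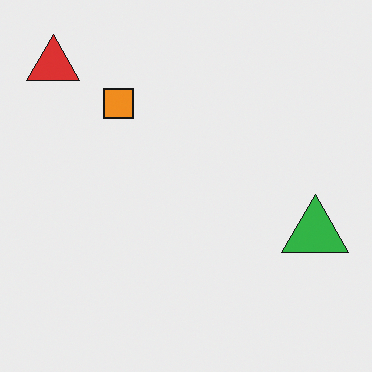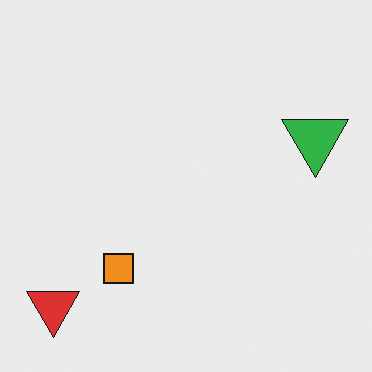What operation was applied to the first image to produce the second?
Flipped vertically (top ↔ bottom).

The red triangle is in the top-left of the first image and the bottom-left of the second — shapes on opposite sides of the horizontal midline have swapped in a mirror flip.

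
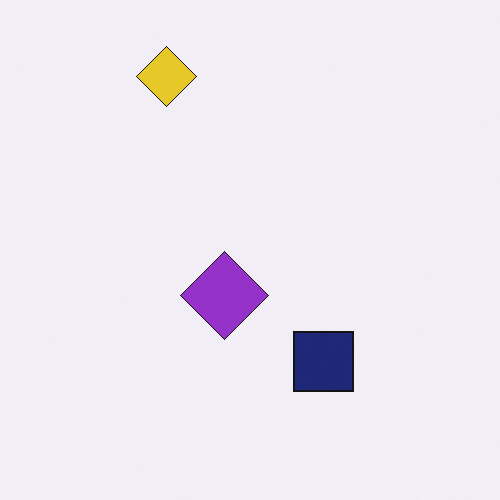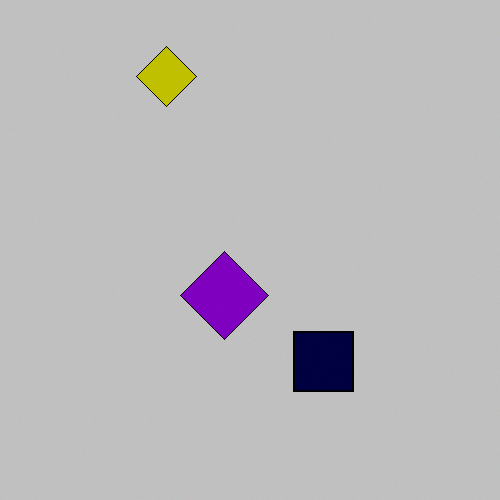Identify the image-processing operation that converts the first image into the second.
Heavily posterized to just a handful of flat colors.

Each flat color has snapped to a coarser quantized level — most visibly, the near-white background has dropped to a flat grey.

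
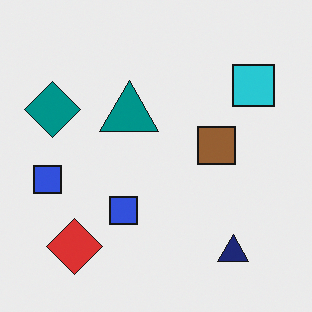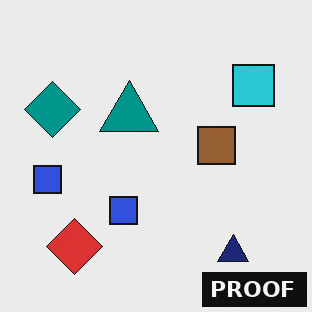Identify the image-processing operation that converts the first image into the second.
It was watermarked with the text "PROOF" in the lower-right corner.

A dark label reading "PROOF" appears in the lower-right corner.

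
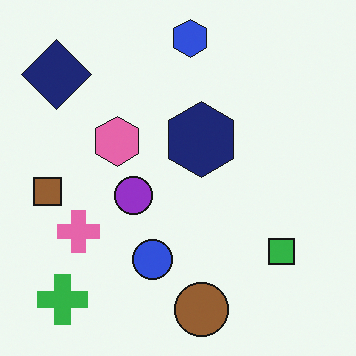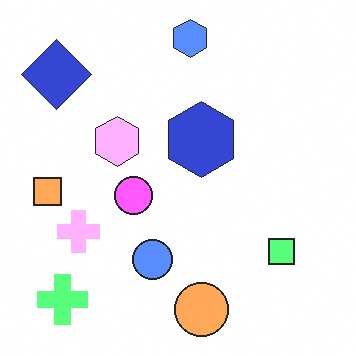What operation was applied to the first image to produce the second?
Brightened a lot.

Every pixel — background and shapes alike — is uniformly brightened.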